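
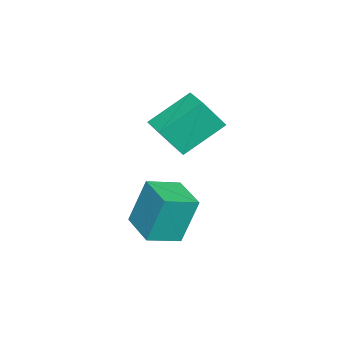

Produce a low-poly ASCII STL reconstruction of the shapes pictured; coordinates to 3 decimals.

solid 
facet normal -0.339 0.457 -0.823
outer loop
vertex -1.232 -0.329 -0.098
vertex -0.477 0.325 -0.046
vertex -0.266 -1.367 -1.072
endloop
endfacet
facet normal -0.755 -0.654 -0.052
outer loop
vertex 0.177 -1.965 0.006
vertex -1.232 -0.329 -0.098
vertex -0.266 -1.367 -1.072
endloop
endfacet
facet normal -0.339 0.457 -0.823
outer loop
vertex -0.266 -1.367 -1.072
vertex -0.477 0.325 -0.046
vertex 0.489 -0.713 -1.02
endloop
endfacet
facet normal 0.562 -0.604 -0.566
outer loop
vertex 0.489 -0.713 -1.02
vertex 0.177 -1.965 0.006
vertex -0.266 -1.367 -1.072
endloop
endfacet
facet normal -0.562 0.604 0.566
outer loop
vertex -1.232 -0.329 -0.098
vertex -0.034 -0.273 1.032
vertex -0.477 0.325 -0.046
endloop
endfacet
facet normal -0.755 -0.654 -0.052
outer loop
vertex -0.789 -0.927 0.98
vertex -1.232 -0.329 -0.098
vertex 0.177 -1.965 0.006
endloop
endfacet
facet normal -0.562 0.604 0.566
outer loop
vertex -0.789 -0.927 0.98
vertex -0.034 -0.273 1.032
vertex -1.232 -0.329 -0.098
endloop
endfacet
facet normal 0.755 0.654 0.052
outer loop
vertex -0.477 0.325 -0.046
vertex -0.034 -0.273 1.032
vertex 0.489 -0.713 -1.02
endloop
endfacet
facet normal 0.562 -0.604 -0.566
outer loop
vertex 0.932 -1.311 0.058
vertex 0.177 -1.965 0.006
vertex 0.489 -0.713 -1.02
endloop
endfacet
facet normal 0.755 0.654 0.052
outer loop
vertex 0.489 -0.713 -1.02
vertex -0.034 -0.273 1.032
vertex 0.932 -1.311 0.058
endloop
endfacet
facet normal 0.339 -0.457 0.823
outer loop
vertex 0.932 -1.311 0.058
vertex -0.789 -0.927 0.98
vertex 0.177 -1.965 0.006
endloop
endfacet
facet normal 0.339 -0.457 0.823
outer loop
vertex -0.034 -0.273 1.032
vertex -0.789 -0.927 0.98
vertex 0.932 -1.311 0.058
endloop
endfacet
facet normal -0.722 -0.686 0.086
outer loop
vertex 1.303 -1.61 -1.893
vertex 0.493 -0.804 -2.26
vertex 1.565 -2.09 -3.524
endloop
endfacet
facet normal 0.675 -0.672 0.306
outer loop
vertex 2.547 -1.156 -3.64
vertex 1.303 -1.61 -1.893
vertex 1.565 -2.09 -3.524
endloop
endfacet
facet normal -0.722 -0.686 0.086
outer loop
vertex 1.565 -2.09 -3.524
vertex 0.493 -0.804 -2.26
vertex 0.755 -1.284 -3.891
endloop
endfacet
facet normal 0.153 -0.278 -0.948
outer loop
vertex 0.755 -1.284 -3.891
vertex 2.547 -1.156 -3.64
vertex 1.565 -2.09 -3.524
endloop
endfacet
facet normal -0.153 0.278 0.948
outer loop
vertex 1.303 -1.61 -1.893
vertex 1.475 0.13 -2.376
vertex 0.493 -0.804 -2.26
endloop
endfacet
facet normal 0.675 -0.672 0.306
outer loop
vertex 2.285 -0.676 -2.009
vertex 1.303 -1.61 -1.893
vertex 2.547 -1.156 -3.64
endloop
endfacet
facet normal -0.153 0.278 0.948
outer loop
vertex 2.285 -0.676 -2.009
vertex 1.475 0.13 -2.376
vertex 1.303 -1.61 -1.893
endloop
endfacet
facet normal -0.675 0.672 -0.306
outer loop
vertex 0.493 -0.804 -2.26
vertex 1.475 0.13 -2.376
vertex 0.755 -1.284 -3.891
endloop
endfacet
facet normal 0.153 -0.278 -0.948
outer loop
vertex 1.737 -0.35 -4.007
vertex 2.547 -1.156 -3.64
vertex 0.755 -1.284 -3.891
endloop
endfacet
facet normal -0.675 0.672 -0.306
outer loop
vertex 0.755 -1.284 -3.891
vertex 1.475 0.13 -2.376
vertex 1.737 -0.35 -4.007
endloop
endfacet
facet normal 0.722 0.686 -0.086
outer loop
vertex 1.737 -0.35 -4.007
vertex 2.285 -0.676 -2.009
vertex 2.547 -1.156 -3.64
endloop
endfacet
facet normal 0.722 0.686 -0.086
outer loop
vertex 1.475 0.13 -2.376
vertex 2.285 -0.676 -2.009
vertex 1.737 -0.35 -4.007
endloop
endfacet

endsolid


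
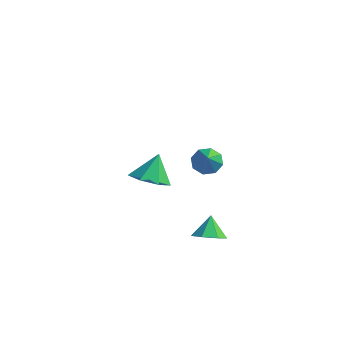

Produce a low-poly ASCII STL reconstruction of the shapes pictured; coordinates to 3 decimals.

solid 
facet normal 0.031 -0.522 -0.852
outer loop
vertex -2.961 0.061 -3.771
vertex -3.849 -0.241 -3.618
vertex -3.559 0.535 -4.083
endloop
endfacet
facet normal 0.568 0.810 0.142
outer loop
vertex -2.961 0.061 -3.771
vertex -3.559 0.535 -4.083
vertex -3.891 0.481 -2.442
endloop
endfacet
facet normal 0.031 -0.522 -0.852
outer loop
vertex -3.559 0.535 -4.083
vertex -3.849 -0.241 -3.618
vertex -4.375 0.425 -4.045
endloop
endfacet
facet normal -0.133 0.991 0.006
outer loop
vertex -3.559 0.535 -4.083
vertex -4.375 0.425 -4.045
vertex -3.891 0.481 -2.442
endloop
endfacet
facet normal 0.031 -0.522 -0.852
outer loop
vertex -4.375 0.425 -4.045
vertex -3.849 -0.241 -3.618
vertex -4.795 -0.187 -3.685
endloop
endfacet
facet normal -0.747 0.633 0.204
outer loop
vertex -4.375 0.425 -4.045
vertex -4.795 -0.187 -3.685
vertex -3.891 0.481 -2.442
endloop
endfacet
facet normal 0.031 -0.522 -0.852
outer loop
vertex -4.795 -0.187 -3.685
vertex -3.849 -0.241 -3.618
vertex -4.502 -0.839 -3.275
endloop
endfacet
facet normal -0.810 0.005 0.586
outer loop
vertex -4.795 -0.187 -3.685
vertex -4.502 -0.839 -3.275
vertex -3.891 0.481 -2.442
endloop
endfacet
facet normal 0.032 -0.523 -0.852
outer loop
vertex -4.502 -0.839 -3.275
vertex -3.849 -0.241 -3.618
vertex -3.717 -1.04 -3.122
endloop
endfacet
facet normal -0.276 -0.418 0.865
outer loop
vertex -4.502 -0.839 -3.275
vertex -3.717 -1.04 -3.122
vertex -3.891 0.481 -2.442
endloop
endfacet
facet normal 0.031 -0.523 -0.851
outer loop
vertex -3.717 -1.04 -3.122
vertex -3.849 -0.241 -3.618
vertex -3.032 -0.64 -3.343
endloop
endfacet
facet normal 0.455 -0.320 0.831
outer loop
vertex -3.717 -1.04 -3.122
vertex -3.032 -0.64 -3.343
vertex -3.891 0.481 -2.442
endloop
endfacet
facet normal 0.031 -0.523 -0.852
outer loop
vertex -3.032 -0.64 -3.343
vertex -3.849 -0.241 -3.618
vertex -2.961 0.061 -3.771
endloop
endfacet
facet normal 0.830 0.227 0.509
outer loop
vertex -3.032 -0.64 -3.343
vertex -2.961 0.061 -3.771
vertex -3.891 0.481 -2.442
endloop
endfacet
facet normal -0.447 0.583 -0.678
outer loop
vertex 1.532 -2.565 1.079
vertex 0.983 -2.85 1.196
vertex 1.283 -2.348 1.43
endloop
endfacet
facet normal 0.847 0.394 0.357
outer loop
vertex 1.532 -2.565 1.079
vertex 1.283 -2.348 1.43
vertex 1.597 -3.65 2.124
endloop
endfacet
facet normal -0.448 0.584 -0.677
outer loop
vertex 1.283 -2.348 1.43
vertex 0.983 -2.85 1.196
vertex 0.858 -2.426 1.644
endloop
endfacet
facet normal 0.313 0.504 0.805
outer loop
vertex 1.283 -2.348 1.43
vertex 0.858 -2.426 1.644
vertex 1.597 -3.65 2.124
endloop
endfacet
facet normal -0.448 0.584 -0.677
outer loop
vertex 0.858 -2.426 1.644
vertex 0.983 -2.85 1.196
vertex 0.506 -2.752 1.596
endloop
endfacet
facet normal -0.300 0.186 0.936
outer loop
vertex 0.858 -2.426 1.644
vertex 0.506 -2.752 1.596
vertex 1.597 -3.65 2.124
endloop
endfacet
facet normal -0.448 0.583 -0.677
outer loop
vertex 0.506 -2.752 1.596
vertex 0.983 -2.85 1.196
vertex 0.434 -3.136 1.313
endloop
endfacet
facet normal -0.636 -0.377 0.673
outer loop
vertex 0.506 -2.752 1.596
vertex 0.434 -3.136 1.313
vertex 1.597 -3.65 2.124
endloop
endfacet
facet normal -0.448 0.583 -0.678
outer loop
vertex 0.434 -3.136 1.313
vertex 0.983 -2.85 1.196
vertex 0.683 -3.353 0.962
endloop
endfacet
facet normal -0.497 -0.850 0.173
outer loop
vertex 0.434 -3.136 1.313
vertex 0.683 -3.353 0.962
vertex 1.597 -3.65 2.124
endloop
endfacet
facet normal -0.448 0.583 -0.678
outer loop
vertex 0.683 -3.353 0.962
vertex 0.983 -2.85 1.196
vertex 1.108 -3.275 0.748
endloop
endfacet
facet normal 0.038 -0.961 -0.275
outer loop
vertex 0.683 -3.353 0.962
vertex 1.108 -3.275 0.748
vertex 1.597 -3.65 2.124
endloop
endfacet
facet normal -0.449 0.582 -0.678
outer loop
vertex 1.108 -3.275 0.748
vertex 0.983 -2.85 1.196
vertex 1.46 -2.948 0.796
endloop
endfacet
facet normal 0.651 -0.641 -0.406
outer loop
vertex 1.108 -3.275 0.748
vertex 1.46 -2.948 0.796
vertex 1.597 -3.65 2.124
endloop
endfacet
facet normal -0.448 0.584 -0.677
outer loop
vertex 1.46 -2.948 0.796
vertex 0.983 -2.85 1.196
vertex 1.532 -2.565 1.079
endloop
endfacet
facet normal 0.986 -0.079 -0.144
outer loop
vertex 1.46 -2.948 0.796
vertex 1.532 -2.565 1.079
vertex 1.597 -3.65 2.124
endloop
endfacet
facet normal 0.281 -0.526 -0.803
outer loop
vertex 1.815 -3.233 -2.712
vertex 1.223 -3.018 -3.06
vertex 1.871 -2.704 -3.039
endloop
endfacet
facet normal 0.656 0.345 0.671
outer loop
vertex 1.815 -3.233 -2.712
vertex 1.871 -2.704 -3.039
vertex 0.937 -2.482 -2.24
endloop
endfacet
facet normal 0.281 -0.525 -0.803
outer loop
vertex 1.871 -2.704 -3.039
vertex 1.223 -3.018 -3.06
vertex 1.438 -2.411 -3.382
endloop
endfacet
facet normal 0.410 0.881 0.235
outer loop
vertex 1.871 -2.704 -3.039
vertex 1.438 -2.411 -3.382
vertex 0.937 -2.482 -2.24
endloop
endfacet
facet normal 0.280 -0.525 -0.803
outer loop
vertex 1.438 -2.411 -3.382
vertex 1.223 -3.018 -3.06
vertex 0.844 -2.575 -3.482
endloop
endfacet
facet normal -0.257 0.965 -0.053
outer loop
vertex 1.438 -2.411 -3.382
vertex 0.844 -2.575 -3.482
vertex 0.937 -2.482 -2.24
endloop
endfacet
facet normal 0.279 -0.526 -0.803
outer loop
vertex 0.844 -2.575 -3.482
vertex 1.223 -3.018 -3.06
vertex 0.535 -3.072 -3.264
endloop
endfacet
facet normal -0.844 0.535 0.023
outer loop
vertex 0.844 -2.575 -3.482
vertex 0.535 -3.072 -3.264
vertex 0.937 -2.482 -2.24
endloop
endfacet
facet normal 0.280 -0.525 -0.804
outer loop
vertex 0.535 -3.072 -3.264
vertex 1.223 -3.018 -3.06
vertex 0.744 -3.529 -2.893
endloop
endfacet
facet normal -0.910 -0.086 0.407
outer loop
vertex 0.535 -3.072 -3.264
vertex 0.744 -3.529 -2.893
vertex 0.937 -2.482 -2.24
endloop
endfacet
facet normal 0.280 -0.525 -0.803
outer loop
vertex 0.744 -3.529 -2.893
vertex 1.223 -3.018 -3.06
vertex 1.314 -3.601 -2.647
endloop
endfacet
facet normal -0.403 -0.430 0.808
outer loop
vertex 0.744 -3.529 -2.893
vertex 1.314 -3.601 -2.647
vertex 0.937 -2.482 -2.24
endloop
endfacet
facet normal 0.281 -0.525 -0.803
outer loop
vertex 1.314 -3.601 -2.647
vertex 1.223 -3.018 -3.06
vertex 1.815 -3.233 -2.712
endloop
endfacet
facet normal 0.295 -0.237 0.926
outer loop
vertex 1.314 -3.601 -2.647
vertex 1.815 -3.233 -2.712
vertex 0.937 -2.482 -2.24
endloop
endfacet

endsolid


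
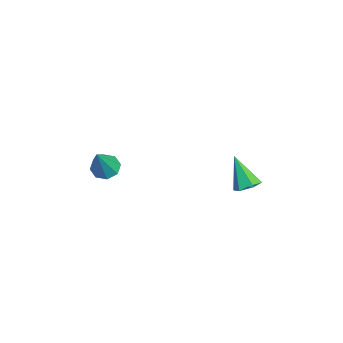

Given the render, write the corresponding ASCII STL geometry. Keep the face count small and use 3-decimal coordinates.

solid 
facet normal -0.428 0.271 -0.862
outer loop
vertex 2.988 -2.782 1.162
vertex 2.639 -2.252 1.502
vertex 3.274 -2.311 1.168
endloop
endfacet
facet normal 0.836 -0.505 -0.217
outer loop
vertex 2.988 -2.782 1.162
vertex 3.274 -2.311 1.168
vertex 3.521 -2.808 3.278
endloop
endfacet
facet normal -0.429 0.269 -0.863
outer loop
vertex 3.274 -2.311 1.168
vertex 2.639 -2.252 1.502
vertex 3.187 -1.805 1.369
endloop
endfacet
facet normal 0.978 0.195 -0.068
outer loop
vertex 3.274 -2.311 1.168
vertex 3.187 -1.805 1.369
vertex 3.521 -2.808 3.278
endloop
endfacet
facet normal -0.429 0.269 -0.862
outer loop
vertex 3.187 -1.805 1.369
vertex 2.639 -2.252 1.502
vertex 2.779 -1.561 1.648
endloop
endfacet
facet normal 0.625 0.731 0.275
outer loop
vertex 3.187 -1.805 1.369
vertex 2.779 -1.561 1.648
vertex 3.521 -2.808 3.278
endloop
endfacet
facet normal -0.428 0.269 -0.863
outer loop
vertex 2.779 -1.561 1.648
vertex 2.639 -2.252 1.502
vertex 2.289 -1.722 1.841
endloop
endfacet
facet normal -0.018 0.790 0.613
outer loop
vertex 2.779 -1.561 1.648
vertex 2.289 -1.722 1.841
vertex 3.521 -2.808 3.278
endloop
endfacet
facet normal -0.428 0.269 -0.863
outer loop
vertex 2.289 -1.722 1.841
vertex 2.639 -2.252 1.502
vertex 2.003 -2.193 1.836
endloop
endfacet
facet normal -0.572 0.339 0.747
outer loop
vertex 2.289 -1.722 1.841
vertex 2.003 -2.193 1.836
vertex 3.521 -2.808 3.278
endloop
endfacet
facet normal -0.428 0.269 -0.863
outer loop
vertex 2.003 -2.193 1.836
vertex 2.639 -2.252 1.502
vertex 2.09 -2.699 1.635
endloop
endfacet
facet normal -0.715 -0.361 0.599
outer loop
vertex 2.003 -2.193 1.836
vertex 2.09 -2.699 1.635
vertex 3.521 -2.808 3.278
endloop
endfacet
facet normal -0.428 0.270 -0.862
outer loop
vertex 2.09 -2.699 1.635
vertex 2.639 -2.252 1.502
vertex 2.498 -2.943 1.356
endloop
endfacet
facet normal -0.362 -0.897 0.255
outer loop
vertex 2.09 -2.699 1.635
vertex 2.498 -2.943 1.356
vertex 3.521 -2.808 3.278
endloop
endfacet
facet normal -0.430 0.270 -0.862
outer loop
vertex 2.498 -2.943 1.356
vertex 2.639 -2.252 1.502
vertex 2.988 -2.782 1.162
endloop
endfacet
facet normal 0.281 -0.956 -0.083
outer loop
vertex 2.498 -2.943 1.356
vertex 2.988 -2.782 1.162
vertex 3.521 -2.808 3.278
endloop
endfacet
facet normal 0.556 0.216 -0.803
outer loop
vertex 4.773 4.161 0.492
vertex 4.22 4.045 0.078
vertex 4.339 4.686 0.333
endloop
endfacet
facet normal 0.347 0.522 0.779
outer loop
vertex 4.773 4.161 0.492
vertex 4.339 4.686 0.333
vertex 3.22 3.655 1.522
endloop
endfacet
facet normal 0.556 0.216 -0.803
outer loop
vertex 4.339 4.686 0.333
vertex 4.22 4.045 0.078
vertex 3.786 4.571 -0.081
endloop
endfacet
facet normal -0.424 0.843 0.332
outer loop
vertex 4.339 4.686 0.333
vertex 3.786 4.571 -0.081
vertex 3.22 3.655 1.522
endloop
endfacet
facet normal 0.556 0.217 -0.802
outer loop
vertex 3.786 4.571 -0.081
vertex 4.22 4.045 0.078
vertex 3.668 3.93 -0.336
endloop
endfacet
facet normal -0.949 0.251 -0.192
outer loop
vertex 3.786 4.571 -0.081
vertex 3.668 3.93 -0.336
vertex 3.22 3.655 1.522
endloop
endfacet
facet normal 0.556 0.217 -0.802
outer loop
vertex 3.668 3.93 -0.336
vertex 4.22 4.045 0.078
vertex 4.102 3.404 -0.177
endloop
endfacet
facet normal -0.702 -0.660 -0.267
outer loop
vertex 3.668 3.93 -0.336
vertex 4.102 3.404 -0.177
vertex 3.22 3.655 1.522
endloop
endfacet
facet normal 0.555 0.217 -0.803
outer loop
vertex 4.102 3.404 -0.177
vertex 4.22 4.045 0.078
vertex 4.655 3.52 0.237
endloop
endfacet
facet normal 0.070 -0.981 0.181
outer loop
vertex 4.102 3.404 -0.177
vertex 4.655 3.52 0.237
vertex 3.22 3.655 1.522
endloop
endfacet
facet normal 0.555 0.217 -0.803
outer loop
vertex 4.655 3.52 0.237
vertex 4.22 4.045 0.078
vertex 4.773 4.161 0.492
endloop
endfacet
facet normal 0.594 -0.389 0.704
outer loop
vertex 4.655 3.52 0.237
vertex 4.773 4.161 0.492
vertex 3.22 3.655 1.522
endloop
endfacet

endsolid


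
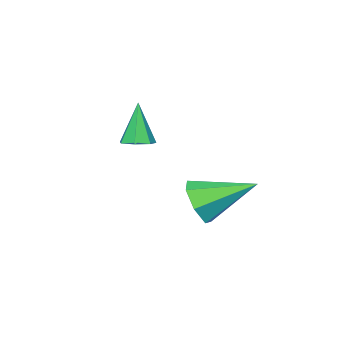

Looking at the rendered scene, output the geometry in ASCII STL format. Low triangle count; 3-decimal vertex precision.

solid 
facet normal 0.536 -0.725 -0.432
outer loop
vertex 4.953 1.481 -3.607
vertex 4.546 0.84 -3.037
vertex 4.26 1.138 -3.892
endloop
endfacet
facet normal -0.139 0.784 -0.605
outer loop
vertex 4.953 1.481 -3.607
vertex 4.26 1.138 -3.892
vertex 3.434 2.34 -2.143
endloop
endfacet
facet normal 0.537 -0.724 -0.432
outer loop
vertex 4.26 1.138 -3.892
vertex 4.546 0.84 -3.037
vertex 3.783 0.57 -3.533
endloop
endfacet
facet normal -0.772 0.291 -0.565
outer loop
vertex 4.26 1.138 -3.892
vertex 3.783 0.57 -3.533
vertex 3.434 2.34 -2.143
endloop
endfacet
facet normal 0.537 -0.725 -0.432
outer loop
vertex 3.783 0.57 -3.533
vertex 4.546 0.84 -3.037
vertex 3.88 0.205 -2.8
endloop
endfacet
facet normal -0.977 -0.211 0.024
outer loop
vertex 3.783 0.57 -3.533
vertex 3.88 0.205 -2.8
vertex 3.434 2.34 -2.143
endloop
endfacet
facet normal 0.538 -0.725 -0.431
outer loop
vertex 3.88 0.205 -2.8
vertex 4.546 0.84 -3.037
vertex 4.478 0.319 -2.245
endloop
endfacet
facet normal -0.602 -0.347 0.719
outer loop
vertex 3.88 0.205 -2.8
vertex 4.478 0.319 -2.245
vertex 3.434 2.34 -2.143
endloop
endfacet
facet normal 0.537 -0.725 -0.431
outer loop
vertex 4.478 0.319 -2.245
vertex 4.546 0.84 -3.037
vertex 5.128 0.825 -2.286
endloop
endfacet
facet normal 0.073 -0.013 0.997
outer loop
vertex 4.478 0.319 -2.245
vertex 5.128 0.825 -2.286
vertex 3.434 2.34 -2.143
endloop
endfacet
facet normal 0.538 -0.725 -0.431
outer loop
vertex 5.128 0.825 -2.286
vertex 4.546 0.84 -3.037
vertex 5.339 1.342 -2.892
endloop
endfacet
facet normal 0.538 0.540 0.648
outer loop
vertex 5.128 0.825 -2.286
vertex 5.339 1.342 -2.892
vertex 3.434 2.34 -2.143
endloop
endfacet
facet normal 0.538 -0.725 -0.431
outer loop
vertex 5.339 1.342 -2.892
vertex 4.546 0.84 -3.037
vertex 4.953 1.481 -3.607
endloop
endfacet
facet normal 0.443 0.894 -0.065
outer loop
vertex 5.339 1.342 -2.892
vertex 4.953 1.481 -3.607
vertex 3.434 2.34 -2.143
endloop
endfacet
facet normal 0.216 0.171 -0.961
outer loop
vertex 4.343 -2.646 -1.438
vertex 3.765 -2.444 -1.532
vertex 4.265 -2.119 -1.362
endloop
endfacet
facet normal 0.851 0.050 0.523
outer loop
vertex 4.343 -2.646 -1.438
vertex 4.265 -2.119 -1.362
vertex 3.395 -2.736 0.112
endloop
endfacet
facet normal 0.216 0.171 -0.961
outer loop
vertex 4.265 -2.119 -1.362
vertex 3.765 -2.444 -1.532
vertex 3.809 -1.837 -1.414
endloop
endfacet
facet normal 0.396 0.740 0.543
outer loop
vertex 4.265 -2.119 -1.362
vertex 3.809 -1.837 -1.414
vertex 3.395 -2.736 0.112
endloop
endfacet
facet normal 0.217 0.171 -0.961
outer loop
vertex 3.809 -1.837 -1.414
vertex 3.765 -2.444 -1.532
vertex 3.321 -2.011 -1.555
endloop
endfacet
facet normal -0.406 0.831 0.380
outer loop
vertex 3.809 -1.837 -1.414
vertex 3.321 -2.011 -1.555
vertex 3.395 -2.736 0.112
endloop
endfacet
facet normal 0.215 0.170 -0.962
outer loop
vertex 3.321 -2.011 -1.555
vertex 3.765 -2.444 -1.532
vertex 3.166 -2.512 -1.678
endloop
endfacet
facet normal -0.954 0.257 0.154
outer loop
vertex 3.321 -2.011 -1.555
vertex 3.166 -2.512 -1.678
vertex 3.395 -2.736 0.112
endloop
endfacet
facet normal 0.215 0.172 -0.961
outer loop
vertex 3.166 -2.512 -1.678
vertex 3.765 -2.444 -1.532
vertex 3.462 -2.961 -1.692
endloop
endfacet
facet normal -0.834 -0.551 0.038
outer loop
vertex 3.166 -2.512 -1.678
vertex 3.462 -2.961 -1.692
vertex 3.395 -2.736 0.112
endloop
endfacet
facet normal 0.216 0.171 -0.961
outer loop
vertex 3.462 -2.961 -1.692
vertex 3.765 -2.444 -1.532
vertex 3.986 -3.02 -1.585
endloop
endfacet
facet normal -0.135 -0.984 0.118
outer loop
vertex 3.462 -2.961 -1.692
vertex 3.986 -3.02 -1.585
vertex 3.395 -2.736 0.112
endloop
endfacet
facet normal 0.216 0.171 -0.961
outer loop
vertex 3.986 -3.02 -1.585
vertex 3.765 -2.444 -1.532
vertex 4.343 -2.646 -1.438
endloop
endfacet
facet normal 0.613 -0.716 0.333
outer loop
vertex 3.986 -3.02 -1.585
vertex 4.343 -2.646 -1.438
vertex 3.395 -2.736 0.112
endloop
endfacet

endsolid


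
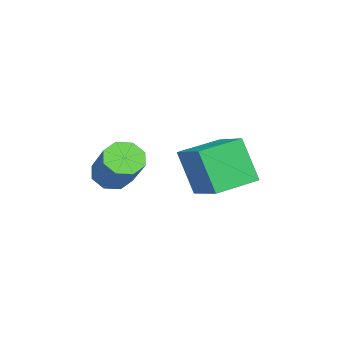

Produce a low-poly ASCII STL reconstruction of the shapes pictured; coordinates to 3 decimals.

solid 
facet normal -0.595 -0.418 -0.686
outer loop
vertex 1.805 -2.157 -4.017
vertex 1.127 -2.038 -3.501
vertex 1.511 -1.576 -4.116
endloop
endfacet
facet normal 0.668 0.216 -0.712
outer loop
vertex 1.805 -2.157 -4.017
vertex 1.511 -1.576 -4.116
vertex 3.11 -1.241 -2.516
endloop
endfacet
facet normal 0.668 0.215 -0.712
outer loop
vertex 3.11 -1.241 -2.516
vertex 1.511 -1.576 -4.116
vertex 2.817 -0.66 -2.615
endloop
endfacet
facet normal 0.597 0.418 0.685
outer loop
vertex 3.11 -1.241 -2.516
vertex 2.817 -0.66 -2.615
vertex 2.433 -1.122 -1.999
endloop
endfacet
facet normal -0.596 -0.418 -0.686
outer loop
vertex 1.511 -1.576 -4.116
vertex 1.127 -2.038 -3.501
vertex 0.993 -1.266 -3.855
endloop
endfacet
facet normal 0.157 0.776 -0.610
outer loop
vertex 1.511 -1.576 -4.116
vertex 0.993 -1.266 -3.855
vertex 2.817 -0.66 -2.615
endloop
endfacet
facet normal 0.157 0.776 -0.610
outer loop
vertex 2.817 -0.66 -2.615
vertex 0.993 -1.266 -3.855
vertex 2.298 -0.35 -2.354
endloop
endfacet
facet normal 0.595 0.419 0.686
outer loop
vertex 2.817 -0.66 -2.615
vertex 2.298 -0.35 -2.354
vertex 2.433 -1.122 -1.999
endloop
endfacet
facet normal -0.596 -0.418 -0.686
outer loop
vertex 0.993 -1.266 -3.855
vertex 1.127 -2.038 -3.501
vertex 0.553 -1.408 -3.386
endloop
endfacet
facet normal -0.446 0.882 -0.151
outer loop
vertex 0.993 -1.266 -3.855
vertex 0.553 -1.408 -3.386
vertex 2.298 -0.35 -2.354
endloop
endfacet
facet normal -0.446 0.882 -0.150
outer loop
vertex 2.298 -0.35 -2.354
vertex 0.553 -1.408 -3.386
vertex 1.859 -0.492 -1.885
endloop
endfacet
facet normal 0.596 0.419 0.685
outer loop
vertex 2.298 -0.35 -2.354
vertex 1.859 -0.492 -1.885
vertex 2.433 -1.122 -1.999
endloop
endfacet
facet normal -0.597 -0.419 -0.685
outer loop
vertex 0.553 -1.408 -3.386
vertex 1.127 -2.038 -3.501
vertex 0.45 -1.919 -2.984
endloop
endfacet
facet normal -0.787 0.471 0.397
outer loop
vertex 0.553 -1.408 -3.386
vertex 0.45 -1.919 -2.984
vertex 1.859 -0.492 -1.885
endloop
endfacet
facet normal -0.787 0.472 0.396
outer loop
vertex 1.859 -0.492 -1.885
vertex 0.45 -1.919 -2.984
vertex 1.755 -1.003 -1.483
endloop
endfacet
facet normal 0.595 0.418 0.686
outer loop
vertex 1.859 -0.492 -1.885
vertex 1.755 -1.003 -1.483
vertex 2.433 -1.122 -1.999
endloop
endfacet
facet normal -0.597 -0.418 -0.685
outer loop
vertex 0.45 -1.919 -2.984
vertex 1.127 -2.038 -3.501
vertex 0.743 -2.5 -2.885
endloop
endfacet
facet normal -0.668 -0.216 0.712
outer loop
vertex 0.45 -1.919 -2.984
vertex 0.743 -2.5 -2.885
vertex 1.755 -1.003 -1.483
endloop
endfacet
facet normal -0.667 -0.216 0.713
outer loop
vertex 1.755 -1.003 -1.483
vertex 0.743 -2.5 -2.885
vertex 2.049 -1.584 -1.384
endloop
endfacet
facet normal 0.595 0.418 0.686
outer loop
vertex 1.755 -1.003 -1.483
vertex 2.049 -1.584 -1.384
vertex 2.433 -1.122 -1.999
endloop
endfacet
facet normal -0.595 -0.419 -0.686
outer loop
vertex 0.743 -2.5 -2.885
vertex 1.127 -2.038 -3.501
vertex 1.262 -2.81 -3.146
endloop
endfacet
facet normal -0.157 -0.776 0.610
outer loop
vertex 0.743 -2.5 -2.885
vertex 1.262 -2.81 -3.146
vertex 2.049 -1.584 -1.384
endloop
endfacet
facet normal -0.157 -0.776 0.610
outer loop
vertex 2.049 -1.584 -1.384
vertex 1.262 -2.81 -3.146
vertex 2.567 -1.894 -1.645
endloop
endfacet
facet normal 0.596 0.418 0.686
outer loop
vertex 2.049 -1.584 -1.384
vertex 2.567 -1.894 -1.645
vertex 2.433 -1.122 -1.999
endloop
endfacet
facet normal -0.596 -0.419 -0.685
outer loop
vertex 1.262 -2.81 -3.146
vertex 1.127 -2.038 -3.501
vertex 1.701 -2.668 -3.615
endloop
endfacet
facet normal 0.446 -0.882 0.150
outer loop
vertex 1.262 -2.81 -3.146
vertex 1.701 -2.668 -3.615
vertex 2.567 -1.894 -1.645
endloop
endfacet
facet normal 0.446 -0.882 0.151
outer loop
vertex 2.567 -1.894 -1.645
vertex 1.701 -2.668 -3.615
vertex 3.007 -1.752 -2.114
endloop
endfacet
facet normal 0.596 0.418 0.686
outer loop
vertex 2.567 -1.894 -1.645
vertex 3.007 -1.752 -2.114
vertex 2.433 -1.122 -1.999
endloop
endfacet
facet normal -0.595 -0.418 -0.686
outer loop
vertex 1.701 -2.668 -3.615
vertex 1.127 -2.038 -3.501
vertex 1.805 -2.157 -4.017
endloop
endfacet
facet normal 0.787 -0.472 -0.397
outer loop
vertex 1.701 -2.668 -3.615
vertex 1.805 -2.157 -4.017
vertex 3.007 -1.752 -2.114
endloop
endfacet
facet normal 0.788 -0.471 -0.397
outer loop
vertex 3.007 -1.752 -2.114
vertex 1.805 -2.157 -4.017
vertex 3.11 -1.241 -2.516
endloop
endfacet
facet normal 0.597 0.419 0.685
outer loop
vertex 3.007 -1.752 -2.114
vertex 3.11 -1.241 -2.516
vertex 2.433 -1.122 -1.999
endloop
endfacet
facet normal -0.676 -0.625 -0.390
outer loop
vertex -1.917 -0.346 -3.475
vertex -3.337 1.021 -3.203
vertex -1.515 0.47 -5.478
endloop
endfacet
facet normal 0.714 -0.687 -0.137
outer loop
vertex -0.163 1.719 -4.697
vertex -1.917 -0.346 -3.475
vertex -1.515 0.47 -5.478
endloop
endfacet
facet normal -0.676 -0.625 -0.390
outer loop
vertex -1.515 0.47 -5.478
vertex -3.337 1.021 -3.203
vertex -2.935 1.837 -5.206
endloop
endfacet
facet normal 0.183 0.371 -0.910
outer loop
vertex -2.935 1.837 -5.206
vertex -0.163 1.719 -4.697
vertex -1.515 0.47 -5.478
endloop
endfacet
facet normal -0.183 -0.371 0.910
outer loop
vertex -1.917 -0.346 -3.475
vertex -1.985 2.27 -2.422
vertex -3.337 1.021 -3.203
endloop
endfacet
facet normal 0.714 -0.687 -0.137
outer loop
vertex -0.565 0.903 -2.694
vertex -1.917 -0.346 -3.475
vertex -0.163 1.719 -4.697
endloop
endfacet
facet normal -0.183 -0.371 0.910
outer loop
vertex -0.565 0.903 -2.694
vertex -1.985 2.27 -2.422
vertex -1.917 -0.346 -3.475
endloop
endfacet
facet normal -0.714 0.687 0.137
outer loop
vertex -3.337 1.021 -3.203
vertex -1.985 2.27 -2.422
vertex -2.935 1.837 -5.206
endloop
endfacet
facet normal 0.183 0.371 -0.910
outer loop
vertex -1.583 3.086 -4.425
vertex -0.163 1.719 -4.697
vertex -2.935 1.837 -5.206
endloop
endfacet
facet normal -0.714 0.687 0.137
outer loop
vertex -2.935 1.837 -5.206
vertex -1.985 2.27 -2.422
vertex -1.583 3.086 -4.425
endloop
endfacet
facet normal 0.676 0.625 0.390
outer loop
vertex -1.583 3.086 -4.425
vertex -0.565 0.903 -2.694
vertex -0.163 1.719 -4.697
endloop
endfacet
facet normal 0.676 0.625 0.390
outer loop
vertex -1.985 2.27 -2.422
vertex -0.565 0.903 -2.694
vertex -1.583 3.086 -4.425
endloop
endfacet

endsolid


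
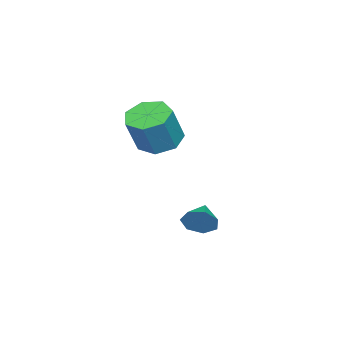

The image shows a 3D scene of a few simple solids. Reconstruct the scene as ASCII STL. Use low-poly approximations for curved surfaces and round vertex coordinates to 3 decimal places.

solid 
facet normal 0.913 0.196 -0.358
outer loop
vertex 1.637 1.069 -1.244
vertex 1.335 1.413 -1.826
vertex 1.53 1.699 -1.172
endloop
endfacet
facet normal -0.135 -0.135 0.982
outer loop
vertex 1.637 1.069 -1.244
vertex 1.53 1.699 -1.172
vertex 0.285 1.187 -1.414
endloop
endfacet
facet normal 0.913 0.196 -0.358
outer loop
vertex 1.53 1.699 -1.172
vertex 1.335 1.413 -1.826
vertex 1.276 2.112 -1.593
endloop
endfacet
facet normal -0.370 0.542 0.755
outer loop
vertex 1.53 1.699 -1.172
vertex 1.276 2.112 -1.593
vertex 0.285 1.187 -1.414
endloop
endfacet
facet normal 0.913 0.196 -0.357
outer loop
vertex 1.276 2.112 -1.593
vertex 1.335 1.413 -1.826
vertex 1.067 1.999 -2.189
endloop
endfacet
facet normal -0.670 0.736 0.095
outer loop
vertex 1.276 2.112 -1.593
vertex 1.067 1.999 -2.189
vertex 0.285 1.187 -1.414
endloop
endfacet
facet normal 0.913 0.195 -0.358
outer loop
vertex 1.067 1.999 -2.189
vertex 1.335 1.413 -1.826
vertex 1.059 1.444 -2.512
endloop
endfacet
facet normal -0.811 0.303 -0.501
outer loop
vertex 1.067 1.999 -2.189
vertex 1.059 1.444 -2.512
vertex 0.285 1.187 -1.414
endloop
endfacet
facet normal 0.913 0.196 -0.358
outer loop
vertex 1.059 1.444 -2.512
vertex 1.335 1.413 -1.826
vertex 1.259 0.866 -2.319
endloop
endfacet
facet normal -0.686 -0.433 -0.585
outer loop
vertex 1.059 1.444 -2.512
vertex 1.259 0.866 -2.319
vertex 0.285 1.187 -1.414
endloop
endfacet
facet normal 0.913 0.195 -0.358
outer loop
vertex 1.259 0.866 -2.319
vertex 1.335 1.413 -1.826
vertex 1.516 0.699 -1.754
endloop
endfacet
facet normal -0.389 -0.916 -0.094
outer loop
vertex 1.259 0.866 -2.319
vertex 1.516 0.699 -1.754
vertex 0.285 1.187 -1.414
endloop
endfacet
facet normal 0.913 0.195 -0.358
outer loop
vertex 1.516 0.699 -1.754
vertex 1.335 1.413 -1.826
vertex 1.637 1.069 -1.244
endloop
endfacet
facet normal -0.144 -0.784 0.603
outer loop
vertex 1.516 0.699 -1.754
vertex 1.637 1.069 -1.244
vertex 0.285 1.187 -1.414
endloop
endfacet
facet normal -0.476 0.064 -0.877
outer loop
vertex 0.948 -1.253 1.339
vertex 0.335 -0.634 1.717
vertex 1.161 -0.459 1.281
endloop
endfacet
facet normal 0.840 -0.260 -0.476
outer loop
vertex 0.948 -1.253 1.339
vertex 1.161 -0.459 1.281
vertex 1.777 -1.366 2.864
endloop
endfacet
facet normal 0.841 -0.259 -0.476
outer loop
vertex 1.777 -1.366 2.864
vertex 1.161 -0.459 1.281
vertex 1.99 -0.571 2.807
endloop
endfacet
facet normal 0.477 -0.065 0.877
outer loop
vertex 1.777 -1.366 2.864
vertex 1.99 -0.571 2.807
vertex 1.165 -0.746 3.243
endloop
endfacet
facet normal -0.476 0.064 -0.877
outer loop
vertex 1.161 -0.459 1.281
vertex 0.335 -0.634 1.717
vertex 0.752 0.204 1.552
endloop
endfacet
facet normal 0.726 0.591 -0.351
outer loop
vertex 1.161 -0.459 1.281
vertex 0.752 0.204 1.552
vertex 1.99 -0.571 2.807
endloop
endfacet
facet normal 0.726 0.591 -0.351
outer loop
vertex 1.99 -0.571 2.807
vertex 0.752 0.204 1.552
vertex 1.582 0.091 3.078
endloop
endfacet
facet normal 0.477 -0.065 0.877
outer loop
vertex 1.99 -0.571 2.807
vertex 1.582 0.091 3.078
vertex 1.165 -0.746 3.243
endloop
endfacet
facet normal -0.477 0.065 -0.877
outer loop
vertex 0.752 0.204 1.552
vertex 0.335 -0.634 1.717
vertex 0.03 0.236 1.947
endloop
endfacet
facet normal 0.065 0.997 0.038
outer loop
vertex 0.752 0.204 1.552
vertex 0.03 0.236 1.947
vertex 1.582 0.091 3.078
endloop
endfacet
facet normal 0.065 0.997 0.038
outer loop
vertex 1.582 0.091 3.078
vertex 0.03 0.236 1.947
vertex 0.859 0.123 3.473
endloop
endfacet
facet normal 0.476 -0.064 0.877
outer loop
vertex 1.582 0.091 3.078
vertex 0.859 0.123 3.473
vertex 1.165 -0.746 3.243
endloop
endfacet
facet normal -0.477 0.065 -0.877
outer loop
vertex 0.03 0.236 1.947
vertex 0.335 -0.634 1.717
vertex -0.463 -0.387 2.169
endloop
endfacet
facet normal -0.645 0.652 0.399
outer loop
vertex 0.03 0.236 1.947
vertex -0.463 -0.387 2.169
vertex 0.859 0.123 3.473
endloop
endfacet
facet normal -0.645 0.652 0.399
outer loop
vertex 0.859 0.123 3.473
vertex -0.463 -0.387 2.169
vertex 0.367 -0.499 3.695
endloop
endfacet
facet normal 0.477 -0.064 0.877
outer loop
vertex 0.859 0.123 3.473
vertex 0.367 -0.499 3.695
vertex 1.165 -0.746 3.243
endloop
endfacet
facet normal -0.477 0.064 -0.877
outer loop
vertex -0.463 -0.387 2.169
vertex 0.335 -0.634 1.717
vertex -0.354 -1.196 2.051
endloop
endfacet
facet normal -0.869 -0.184 0.459
outer loop
vertex -0.463 -0.387 2.169
vertex -0.354 -1.196 2.051
vertex 0.367 -0.499 3.695
endloop
endfacet
facet normal -0.869 -0.184 0.459
outer loop
vertex 0.367 -0.499 3.695
vertex -0.354 -1.196 2.051
vertex 0.475 -1.308 3.576
endloop
endfacet
facet normal 0.476 -0.065 0.877
outer loop
vertex 0.367 -0.499 3.695
vertex 0.475 -1.308 3.576
vertex 1.165 -0.746 3.243
endloop
endfacet
facet normal -0.477 0.064 -0.876
outer loop
vertex -0.354 -1.196 2.051
vertex 0.335 -0.634 1.717
vertex 0.274 -1.581 1.681
endloop
endfacet
facet normal -0.438 -0.882 0.174
outer loop
vertex -0.354 -1.196 2.051
vertex 0.274 -1.581 1.681
vertex 0.475 -1.308 3.576
endloop
endfacet
facet normal -0.439 -0.882 0.174
outer loop
vertex 0.475 -1.308 3.576
vertex 0.274 -1.581 1.681
vertex 1.103 -1.693 3.207
endloop
endfacet
facet normal 0.476 -0.064 0.877
outer loop
vertex 0.475 -1.308 3.576
vertex 1.103 -1.693 3.207
vertex 1.165 -0.746 3.243
endloop
endfacet
facet normal -0.476 0.064 -0.877
outer loop
vertex 0.274 -1.581 1.681
vertex 0.335 -0.634 1.717
vertex 0.948 -1.253 1.339
endloop
endfacet
facet normal 0.322 -0.915 -0.242
outer loop
vertex 0.274 -1.581 1.681
vertex 0.948 -1.253 1.339
vertex 1.103 -1.693 3.207
endloop
endfacet
facet normal 0.321 -0.916 -0.242
outer loop
vertex 1.103 -1.693 3.207
vertex 0.948 -1.253 1.339
vertex 1.777 -1.366 2.864
endloop
endfacet
facet normal 0.477 -0.065 0.876
outer loop
vertex 1.103 -1.693 3.207
vertex 1.777 -1.366 2.864
vertex 1.165 -0.746 3.243
endloop
endfacet

endsolid


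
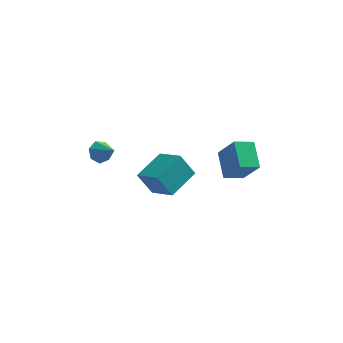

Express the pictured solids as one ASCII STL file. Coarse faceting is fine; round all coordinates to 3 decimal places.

solid 
facet normal -0.643 0.619 -0.451
outer loop
vertex -1.244 -3.866 1.731
vertex -0.33 -2.601 2.165
vertex -0.596 -3.968 0.666
endloop
endfacet
facet normal -0.564 -0.781 -0.268
outer loop
vertex 0.33 -4.859 1.315
vertex -1.244 -3.866 1.731
vertex -0.596 -3.968 0.666
endloop
endfacet
facet normal -0.644 0.619 -0.450
outer loop
vertex -0.596 -3.968 0.666
vertex -0.33 -2.601 2.165
vertex 0.317 -2.702 1.101
endloop
endfacet
facet normal 0.518 -0.081 -0.851
outer loop
vertex 0.317 -2.702 1.101
vertex 0.33 -4.859 1.315
vertex -0.596 -3.968 0.666
endloop
endfacet
facet normal -0.518 0.082 0.852
outer loop
vertex -1.244 -3.866 1.731
vertex 0.596 -3.492 2.814
vertex -0.33 -2.601 2.165
endloop
endfacet
facet normal -0.564 -0.781 -0.269
outer loop
vertex -0.317 -4.758 2.379
vertex -1.244 -3.866 1.731
vertex 0.33 -4.859 1.315
endloop
endfacet
facet normal -0.518 0.081 0.852
outer loop
vertex -0.317 -4.758 2.379
vertex 0.596 -3.492 2.814
vertex -1.244 -3.866 1.731
endloop
endfacet
facet normal 0.564 0.781 0.269
outer loop
vertex -0.33 -2.601 2.165
vertex 0.596 -3.492 2.814
vertex 0.317 -2.702 1.101
endloop
endfacet
facet normal 0.517 -0.081 -0.852
outer loop
vertex 1.244 -3.594 1.749
vertex 0.33 -4.859 1.315
vertex 0.317 -2.702 1.101
endloop
endfacet
facet normal 0.564 0.781 0.268
outer loop
vertex 0.317 -2.702 1.101
vertex 0.596 -3.492 2.814
vertex 1.244 -3.594 1.749
endloop
endfacet
facet normal 0.643 -0.619 0.450
outer loop
vertex 1.244 -3.594 1.749
vertex -0.317 -4.758 2.379
vertex 0.33 -4.859 1.315
endloop
endfacet
facet normal 0.643 -0.619 0.451
outer loop
vertex 0.596 -3.492 2.814
vertex -0.317 -4.758 2.379
vertex 1.244 -3.594 1.749
endloop
endfacet
facet normal -0.449 0.366 -0.815
outer loop
vertex 2.388 0.271 -1.91
vertex 2.086 1.533 -1.177
vertex 3.293 0.672 -2.228
endloop
endfacet
facet normal 0.202 -0.847 -0.492
outer loop
vertex 4.034 0.067 -0.883
vertex 2.388 0.271 -1.91
vertex 3.293 0.672 -2.228
endloop
endfacet
facet normal -0.448 0.367 -0.815
outer loop
vertex 3.293 0.672 -2.228
vertex 2.086 1.533 -1.177
vertex 2.992 1.934 -1.495
endloop
endfacet
facet normal 0.870 0.385 -0.306
outer loop
vertex 2.992 1.934 -1.495
vertex 4.034 0.067 -0.883
vertex 3.293 0.672 -2.228
endloop
endfacet
facet normal -0.870 -0.386 0.306
outer loop
vertex 2.388 0.271 -1.91
vertex 2.827 0.928 0.168
vertex 2.086 1.533 -1.177
endloop
endfacet
facet normal 0.202 -0.847 -0.492
outer loop
vertex 3.128 -0.334 -0.565
vertex 2.388 0.271 -1.91
vertex 4.034 0.067 -0.883
endloop
endfacet
facet normal -0.871 -0.385 0.306
outer loop
vertex 3.128 -0.334 -0.565
vertex 2.827 0.928 0.168
vertex 2.388 0.271 -1.91
endloop
endfacet
facet normal -0.202 0.847 0.492
outer loop
vertex 2.086 1.533 -1.177
vertex 2.827 0.928 0.168
vertex 2.992 1.934 -1.495
endloop
endfacet
facet normal 0.871 0.386 -0.305
outer loop
vertex 3.732 1.329 -0.15
vertex 4.034 0.067 -0.883
vertex 2.992 1.934 -1.495
endloop
endfacet
facet normal -0.202 0.847 0.492
outer loop
vertex 2.992 1.934 -1.495
vertex 2.827 0.928 0.168
vertex 3.732 1.329 -0.15
endloop
endfacet
facet normal 0.448 -0.366 0.815
outer loop
vertex 3.732 1.329 -0.15
vertex 3.128 -0.334 -0.565
vertex 4.034 0.067 -0.883
endloop
endfacet
facet normal 0.449 -0.366 0.815
outer loop
vertex 2.827 0.928 0.168
vertex 3.128 -0.334 -0.565
vertex 3.732 1.329 -0.15
endloop
endfacet
facet normal -0.610 0.538 -0.582
outer loop
vertex -2.567 -2.607 1.657
vertex -2.952 -2.549 2.114
vertex -2.494 -2.192 1.964
endloop
endfacet
facet normal 0.967 0.017 -0.253
outer loop
vertex -2.567 -2.607 1.657
vertex -2.494 -2.192 1.964
vertex -2.268 -3.151 2.766
endloop
endfacet
facet normal -0.610 0.538 -0.582
outer loop
vertex -2.494 -2.192 1.964
vertex -2.952 -2.549 2.114
vertex -2.765 -2.046 2.383
endloop
endfacet
facet normal 0.803 0.483 0.351
outer loop
vertex -2.494 -2.192 1.964
vertex -2.765 -2.046 2.383
vertex -2.268 -3.151 2.766
endloop
endfacet
facet normal -0.611 0.538 -0.581
outer loop
vertex -2.765 -2.046 2.383
vertex -2.952 -2.549 2.114
vertex -3.177 -2.279 2.601
endloop
endfacet
facet normal 0.234 0.411 0.881
outer loop
vertex -2.765 -2.046 2.383
vertex -3.177 -2.279 2.601
vertex -2.268 -3.151 2.766
endloop
endfacet
facet normal -0.611 0.538 -0.581
outer loop
vertex -3.177 -2.279 2.601
vertex -2.952 -2.549 2.114
vertex -3.419 -2.715 2.452
endloop
endfacet
facet normal -0.312 -0.148 0.939
outer loop
vertex -3.177 -2.279 2.601
vertex -3.419 -2.715 2.452
vertex -2.268 -3.151 2.766
endloop
endfacet
facet normal -0.611 0.538 -0.580
outer loop
vertex -3.419 -2.715 2.452
vertex -2.952 -2.549 2.114
vertex -3.31 -3.026 2.049
endloop
endfacet
facet normal -0.422 -0.769 0.479
outer loop
vertex -3.419 -2.715 2.452
vertex -3.31 -3.026 2.049
vertex -2.268 -3.151 2.766
endloop
endfacet
facet normal -0.611 0.538 -0.581
outer loop
vertex -3.31 -3.026 2.049
vertex -2.952 -2.549 2.114
vertex -2.931 -2.978 1.695
endloop
endfacet
facet normal -0.015 -0.989 -0.150
outer loop
vertex -3.31 -3.026 2.049
vertex -2.931 -2.978 1.695
vertex -2.268 -3.151 2.766
endloop
endfacet
facet normal -0.610 0.538 -0.582
outer loop
vertex -2.931 -2.978 1.695
vertex -2.952 -2.549 2.114
vertex -2.567 -2.607 1.657
endloop
endfacet
facet normal 0.603 -0.640 -0.476
outer loop
vertex -2.931 -2.978 1.695
vertex -2.567 -2.607 1.657
vertex -2.268 -3.151 2.766
endloop
endfacet

endsolid


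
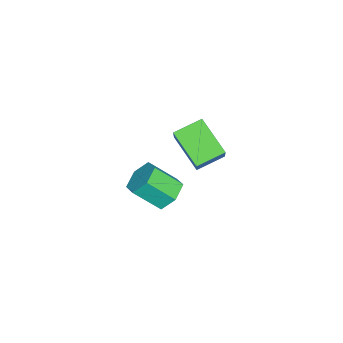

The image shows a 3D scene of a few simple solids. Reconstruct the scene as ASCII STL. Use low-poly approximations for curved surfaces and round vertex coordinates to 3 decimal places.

solid 
facet normal -0.653 -0.174 -0.737
outer loop
vertex -4.44 -1.815 3.647
vertex -3.602 -0.672 2.636
vertex -3.709 -2.732 3.216
endloop
endfacet
facet normal -0.481 -0.657 0.581
outer loop
vertex -2.338 -2.368 4.764
vertex -4.44 -1.815 3.647
vertex -3.709 -2.732 3.216
endloop
endfacet
facet normal -0.653 -0.174 -0.737
outer loop
vertex -3.709 -2.732 3.216
vertex -3.602 -0.672 2.636
vertex -2.871 -1.59 2.205
endloop
endfacet
facet normal 0.585 -0.734 -0.345
outer loop
vertex -2.871 -1.59 2.205
vertex -2.338 -2.368 4.764
vertex -3.709 -2.732 3.216
endloop
endfacet
facet normal -0.585 0.734 0.345
outer loop
vertex -4.44 -1.815 3.647
vertex -2.231 -0.308 4.184
vertex -3.602 -0.672 2.636
endloop
endfacet
facet normal -0.481 -0.656 0.581
outer loop
vertex -3.069 -1.45 5.195
vertex -4.44 -1.815 3.647
vertex -2.338 -2.368 4.764
endloop
endfacet
facet normal -0.585 0.734 0.345
outer loop
vertex -3.069 -1.45 5.195
vertex -2.231 -0.308 4.184
vertex -4.44 -1.815 3.647
endloop
endfacet
facet normal 0.482 0.656 -0.581
outer loop
vertex -3.602 -0.672 2.636
vertex -2.231 -0.308 4.184
vertex -2.871 -1.59 2.205
endloop
endfacet
facet normal 0.585 -0.734 -0.345
outer loop
vertex -1.5 -1.225 3.753
vertex -2.338 -2.368 4.764
vertex -2.871 -1.59 2.205
endloop
endfacet
facet normal 0.481 0.657 -0.581
outer loop
vertex -2.871 -1.59 2.205
vertex -2.231 -0.308 4.184
vertex -1.5 -1.225 3.753
endloop
endfacet
facet normal 0.653 0.174 0.737
outer loop
vertex -1.5 -1.225 3.753
vertex -3.069 -1.45 5.195
vertex -2.338 -2.368 4.764
endloop
endfacet
facet normal 0.653 0.174 0.737
outer loop
vertex -2.231 -0.308 4.184
vertex -3.069 -1.45 5.195
vertex -1.5 -1.225 3.753
endloop
endfacet
facet normal -0.167 0.720 -0.673
outer loop
vertex -3.288 -2.551 -0.324
vertex -3.916 -3.002 -0.651
vertex -4.07 -2.458 -0.031
endloop
endfacet
facet normal 0.326 0.685 0.652
outer loop
vertex -3.288 -2.551 -0.324
vertex -4.07 -2.458 -0.031
vertex -3.035 -3.646 0.699
endloop
endfacet
facet normal 0.326 0.685 0.652
outer loop
vertex -3.035 -3.646 0.699
vertex -4.07 -2.458 -0.031
vertex -3.817 -3.553 0.992
endloop
endfacet
facet normal 0.167 -0.720 0.673
outer loop
vertex -3.035 -3.646 0.699
vertex -3.817 -3.553 0.992
vertex -3.664 -4.098 0.371
endloop
endfacet
facet normal -0.167 0.720 -0.673
outer loop
vertex -4.07 -2.458 -0.031
vertex -3.916 -3.002 -0.651
vertex -4.698 -2.909 -0.358
endloop
endfacet
facet normal -0.642 0.439 0.628
outer loop
vertex -4.07 -2.458 -0.031
vertex -4.698 -2.909 -0.358
vertex -3.817 -3.553 0.992
endloop
endfacet
facet normal -0.643 0.438 0.628
outer loop
vertex -3.817 -3.553 0.992
vertex -4.698 -2.909 -0.358
vertex -4.445 -4.005 0.665
endloop
endfacet
facet normal 0.168 -0.720 0.673
outer loop
vertex -3.817 -3.553 0.992
vertex -4.445 -4.005 0.665
vertex -3.664 -4.098 0.371
endloop
endfacet
facet normal -0.167 0.720 -0.673
outer loop
vertex -4.698 -2.909 -0.358
vertex -3.916 -3.002 -0.651
vertex -4.545 -3.454 -0.979
endloop
endfacet
facet normal -0.969 -0.245 -0.023
outer loop
vertex -4.698 -2.909 -0.358
vertex -4.545 -3.454 -0.979
vertex -4.445 -4.005 0.665
endloop
endfacet
facet normal -0.969 -0.246 -0.023
outer loop
vertex -4.445 -4.005 0.665
vertex -4.545 -3.454 -0.979
vertex -4.292 -4.549 0.044
endloop
endfacet
facet normal 0.167 -0.721 0.673
outer loop
vertex -4.445 -4.005 0.665
vertex -4.292 -4.549 0.044
vertex -3.664 -4.098 0.371
endloop
endfacet
facet normal -0.167 0.720 -0.673
outer loop
vertex -4.545 -3.454 -0.979
vertex -3.916 -3.002 -0.651
vertex -3.763 -3.547 -1.272
endloop
endfacet
facet normal -0.326 -0.685 -0.652
outer loop
vertex -4.545 -3.454 -0.979
vertex -3.763 -3.547 -1.272
vertex -4.292 -4.549 0.044
endloop
endfacet
facet normal -0.326 -0.685 -0.652
outer loop
vertex -4.292 -4.549 0.044
vertex -3.763 -3.547 -1.272
vertex -3.51 -4.642 -0.249
endloop
endfacet
facet normal 0.167 -0.720 0.673
outer loop
vertex -4.292 -4.549 0.044
vertex -3.51 -4.642 -0.249
vertex -3.664 -4.098 0.371
endloop
endfacet
facet normal -0.168 0.720 -0.673
outer loop
vertex -3.763 -3.547 -1.272
vertex -3.916 -3.002 -0.651
vertex -3.135 -3.095 -0.945
endloop
endfacet
facet normal 0.643 -0.438 -0.628
outer loop
vertex -3.763 -3.547 -1.272
vertex -3.135 -3.095 -0.945
vertex -3.51 -4.642 -0.249
endloop
endfacet
facet normal 0.642 -0.439 -0.629
outer loop
vertex -3.51 -4.642 -0.249
vertex -3.135 -3.095 -0.945
vertex -2.882 -4.191 0.078
endloop
endfacet
facet normal 0.167 -0.720 0.673
outer loop
vertex -3.51 -4.642 -0.249
vertex -2.882 -4.191 0.078
vertex -3.664 -4.098 0.371
endloop
endfacet
facet normal -0.167 0.721 -0.673
outer loop
vertex -3.135 -3.095 -0.945
vertex -3.916 -3.002 -0.651
vertex -3.288 -2.551 -0.324
endloop
endfacet
facet normal 0.969 0.246 0.024
outer loop
vertex -3.135 -3.095 -0.945
vertex -3.288 -2.551 -0.324
vertex -2.882 -4.191 0.078
endloop
endfacet
facet normal 0.969 0.246 0.023
outer loop
vertex -2.882 -4.191 0.078
vertex -3.288 -2.551 -0.324
vertex -3.035 -3.646 0.699
endloop
endfacet
facet normal 0.167 -0.720 0.673
outer loop
vertex -2.882 -4.191 0.078
vertex -3.035 -3.646 0.699
vertex -3.664 -4.098 0.371
endloop
endfacet

endsolid


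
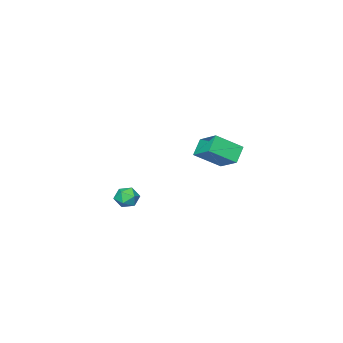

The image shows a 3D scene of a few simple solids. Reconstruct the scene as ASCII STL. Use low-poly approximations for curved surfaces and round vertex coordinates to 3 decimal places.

solid 
facet normal -0.491 0.657 0.572
outer loop
vertex 2.581 -3.288 0.235
vertex 2.86 -3.604 0.838
vertex 3.22 -3.051 0.512
endloop
endfacet
facet normal -0.324 0.944 -0.060
outer loop
vertex 2.581 -3.288 0.235
vertex 3.22 -3.051 0.512
vertex 3.139 -3.125 -0.216
endloop
endfacet
facet normal -0.618 0.542 -0.569
outer loop
vertex 2.581 -3.288 0.235
vertex 3.139 -3.125 -0.216
vertex 2.728 -3.723 -0.339
endloop
endfacet
facet normal -0.968 0.006 -0.253
outer loop
vertex 2.581 -3.288 0.235
vertex 2.728 -3.723 -0.339
vertex 2.556 -4.019 0.312
endloop
endfacet
facet normal -0.889 0.078 0.452
outer loop
vertex 2.581 -3.288 0.235
vertex 2.556 -4.019 0.312
vertex 2.86 -3.604 0.838
endloop
endfacet
facet normal 0.386 0.913 -0.136
outer loop
vertex 3.139 -3.125 -0.216
vertex 3.22 -3.051 0.512
vertex 3.764 -3.341 0.108
endloop
endfacet
facet normal 0.116 0.447 0.887
outer loop
vertex 3.22 -3.051 0.512
vertex 2.86 -3.604 0.838
vertex 3.592 -3.637 0.759
endloop
endfacet
facet normal -0.529 -0.491 0.693
outer loop
vertex 2.86 -3.604 0.838
vertex 2.556 -4.019 0.312
vertex 3.181 -4.235 0.636
endloop
endfacet
facet normal -0.657 -0.606 -0.449
outer loop
vertex 2.556 -4.019 0.312
vertex 2.728 -3.723 -0.339
vertex 3.1 -4.309 -0.092
endloop
endfacet
facet normal -0.092 0.261 -0.961
outer loop
vertex 2.728 -3.723 -0.339
vertex 3.139 -3.125 -0.216
vertex 3.46 -3.756 -0.418
endloop
endfacet
facet normal 0.968 -0.006 0.253
outer loop
vertex 3.739 -4.072 0.185
vertex 3.764 -3.341 0.108
vertex 3.592 -3.637 0.759
endloop
endfacet
facet normal 0.618 -0.542 0.569
outer loop
vertex 3.739 -4.072 0.185
vertex 3.592 -3.637 0.759
vertex 3.181 -4.235 0.636
endloop
endfacet
facet normal 0.324 -0.944 0.060
outer loop
vertex 3.739 -4.072 0.185
vertex 3.181 -4.235 0.636
vertex 3.1 -4.309 -0.092
endloop
endfacet
facet normal 0.491 -0.657 -0.572
outer loop
vertex 3.739 -4.072 0.185
vertex 3.1 -4.309 -0.092
vertex 3.46 -3.756 -0.418
endloop
endfacet
facet normal 0.889 -0.078 -0.452
outer loop
vertex 3.739 -4.072 0.185
vertex 3.46 -3.756 -0.418
vertex 3.764 -3.341 0.108
endloop
endfacet
facet normal 0.657 0.606 0.449
outer loop
vertex 3.592 -3.637 0.759
vertex 3.764 -3.341 0.108
vertex 3.22 -3.051 0.512
endloop
endfacet
facet normal 0.092 -0.261 0.961
outer loop
vertex 3.181 -4.235 0.636
vertex 3.592 -3.637 0.759
vertex 2.86 -3.604 0.838
endloop
endfacet
facet normal -0.386 -0.913 0.136
outer loop
vertex 3.1 -4.309 -0.092
vertex 3.181 -4.235 0.636
vertex 2.556 -4.019 0.312
endloop
endfacet
facet normal -0.116 -0.447 -0.887
outer loop
vertex 3.46 -3.756 -0.418
vertex 3.1 -4.309 -0.092
vertex 2.728 -3.723 -0.339
endloop
endfacet
facet normal 0.529 0.491 -0.693
outer loop
vertex 3.764 -3.341 0.108
vertex 3.46 -3.756 -0.418
vertex 3.139 -3.125 -0.216
endloop
endfacet
facet normal -0.698 0.459 -0.549
outer loop
vertex -4.815 -2.93 1.585
vertex -3.974 -2.627 0.769
vertex -5.11 -4.387 0.741
endloop
endfacet
facet normal -0.695 -0.250 0.674
outer loop
vertex -3.826 -5.233 1.751
vertex -4.815 -2.93 1.585
vertex -5.11 -4.387 0.741
endloop
endfacet
facet normal -0.698 0.459 -0.549
outer loop
vertex -5.11 -4.387 0.741
vertex -3.974 -2.627 0.769
vertex -4.27 -4.085 -0.075
endloop
endfacet
facet normal -0.173 -0.852 -0.494
outer loop
vertex -4.27 -4.085 -0.075
vertex -3.826 -5.233 1.751
vertex -5.11 -4.387 0.741
endloop
endfacet
facet normal 0.173 0.852 0.494
outer loop
vertex -4.815 -2.93 1.585
vertex -2.69 -3.473 1.779
vertex -3.974 -2.627 0.769
endloop
endfacet
facet normal -0.695 -0.250 0.675
outer loop
vertex -3.53 -3.775 2.595
vertex -4.815 -2.93 1.585
vertex -3.826 -5.233 1.751
endloop
endfacet
facet normal 0.173 0.852 0.493
outer loop
vertex -3.53 -3.775 2.595
vertex -2.69 -3.473 1.779
vertex -4.815 -2.93 1.585
endloop
endfacet
facet normal 0.695 0.249 -0.675
outer loop
vertex -3.974 -2.627 0.769
vertex -2.69 -3.473 1.779
vertex -4.27 -4.085 -0.075
endloop
endfacet
facet normal -0.172 -0.852 -0.494
outer loop
vertex -2.985 -4.93 0.935
vertex -3.826 -5.233 1.751
vertex -4.27 -4.085 -0.075
endloop
endfacet
facet normal 0.695 0.250 -0.675
outer loop
vertex -4.27 -4.085 -0.075
vertex -2.69 -3.473 1.779
vertex -2.985 -4.93 0.935
endloop
endfacet
facet normal 0.698 -0.460 0.549
outer loop
vertex -2.985 -4.93 0.935
vertex -3.53 -3.775 2.595
vertex -3.826 -5.233 1.751
endloop
endfacet
facet normal 0.698 -0.459 0.549
outer loop
vertex -2.69 -3.473 1.779
vertex -3.53 -3.775 2.595
vertex -2.985 -4.93 0.935
endloop
endfacet

endsolid


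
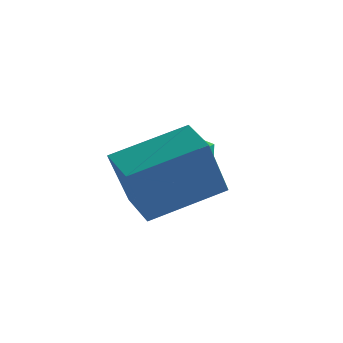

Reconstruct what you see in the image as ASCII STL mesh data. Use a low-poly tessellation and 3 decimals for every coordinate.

solid 
facet normal -0.744 -0.560 -0.365
outer loop
vertex 2.19 -1.768 -3.274
vertex 1.487 -1.006 -3.011
vertex 2.397 -1.055 -4.792
endloop
endfacet
facet normal 0.657 -0.713 -0.245
outer loop
vertex 3.833 0.026 -4.089
vertex 2.19 -1.768 -3.274
vertex 2.397 -1.055 -4.792
endloop
endfacet
facet normal -0.744 -0.560 -0.365
outer loop
vertex 2.397 -1.055 -4.792
vertex 1.487 -1.006 -3.011
vertex 1.694 -0.292 -4.529
endloop
endfacet
facet normal 0.122 0.422 -0.898
outer loop
vertex 1.694 -0.292 -4.529
vertex 3.833 0.026 -4.089
vertex 2.397 -1.055 -4.792
endloop
endfacet
facet normal -0.122 -0.422 0.898
outer loop
vertex 2.19 -1.768 -3.274
vertex 2.923 0.075 -2.308
vertex 1.487 -1.006 -3.011
endloop
endfacet
facet normal 0.657 -0.713 -0.246
outer loop
vertex 3.626 -0.688 -2.571
vertex 2.19 -1.768 -3.274
vertex 3.833 0.026 -4.089
endloop
endfacet
facet normal -0.122 -0.422 0.898
outer loop
vertex 3.626 -0.688 -2.571
vertex 2.923 0.075 -2.308
vertex 2.19 -1.768 -3.274
endloop
endfacet
facet normal -0.657 0.713 0.246
outer loop
vertex 1.487 -1.006 -3.011
vertex 2.923 0.075 -2.308
vertex 1.694 -0.292 -4.529
endloop
endfacet
facet normal 0.122 0.422 -0.898
outer loop
vertex 3.13 0.788 -3.826
vertex 3.833 0.026 -4.089
vertex 1.694 -0.292 -4.529
endloop
endfacet
facet normal -0.657 0.713 0.245
outer loop
vertex 1.694 -0.292 -4.529
vertex 2.923 0.075 -2.308
vertex 3.13 0.788 -3.826
endloop
endfacet
facet normal 0.744 0.560 0.365
outer loop
vertex 3.13 0.788 -3.826
vertex 3.626 -0.688 -2.571
vertex 3.833 0.026 -4.089
endloop
endfacet
facet normal 0.744 0.560 0.364
outer loop
vertex 2.923 0.075 -2.308
vertex 3.626 -0.688 -2.571
vertex 3.13 0.788 -3.826
endloop
endfacet
facet normal -0.570 -0.286 0.770
outer loop
vertex 1.978 1.334 -3.376
vertex 2.295 0.753 -3.357
vertex 2.52 1.264 -3.001
endloop
endfacet
facet normal -0.479 0.421 0.770
outer loop
vertex 1.978 1.334 -3.376
vertex 2.52 1.264 -3.001
vertex 2.433 1.816 -3.357
endloop
endfacet
facet normal -0.722 0.676 0.148
outer loop
vertex 1.978 1.334 -3.376
vertex 2.433 1.816 -3.357
vertex 2.155 1.645 -3.934
endloop
endfacet
facet normal -0.964 0.126 -0.236
outer loop
vertex 1.978 1.334 -3.376
vertex 2.155 1.645 -3.934
vertex 2.069 0.988 -3.933
endloop
endfacet
facet normal -0.870 -0.470 0.150
outer loop
vertex 1.978 1.334 -3.376
vertex 2.069 0.988 -3.933
vertex 2.295 0.753 -3.357
endloop
endfacet
facet normal 0.222 0.553 0.803
outer loop
vertex 2.433 1.816 -3.357
vertex 2.52 1.264 -3.001
vertex 3.031 1.532 -3.327
endloop
endfacet
facet normal 0.073 -0.591 0.803
outer loop
vertex 2.52 1.264 -3.001
vertex 2.295 0.753 -3.357
vertex 2.945 0.875 -3.326
endloop
endfacet
facet normal -0.412 -0.889 -0.201
outer loop
vertex 2.295 0.753 -3.357
vertex 2.069 0.988 -3.933
vertex 2.667 0.704 -3.903
endloop
endfacet
facet normal -0.563 0.072 -0.823
outer loop
vertex 2.069 0.988 -3.933
vertex 2.155 1.645 -3.934
vertex 2.58 1.256 -4.259
endloop
endfacet
facet normal -0.171 0.964 -0.203
outer loop
vertex 2.155 1.645 -3.934
vertex 2.433 1.816 -3.357
vertex 2.805 1.767 -3.903
endloop
endfacet
facet normal 0.964 -0.126 0.236
outer loop
vertex 3.122 1.186 -3.884
vertex 3.031 1.532 -3.327
vertex 2.945 0.875 -3.326
endloop
endfacet
facet normal 0.722 -0.676 -0.148
outer loop
vertex 3.122 1.186 -3.884
vertex 2.945 0.875 -3.326
vertex 2.667 0.704 -3.903
endloop
endfacet
facet normal 0.479 -0.421 -0.770
outer loop
vertex 3.122 1.186 -3.884
vertex 2.667 0.704 -3.903
vertex 2.58 1.256 -4.259
endloop
endfacet
facet normal 0.570 0.286 -0.770
outer loop
vertex 3.122 1.186 -3.884
vertex 2.58 1.256 -4.259
vertex 2.805 1.767 -3.903
endloop
endfacet
facet normal 0.870 0.470 -0.150
outer loop
vertex 3.122 1.186 -3.884
vertex 2.805 1.767 -3.903
vertex 3.031 1.532 -3.327
endloop
endfacet
facet normal 0.563 -0.072 0.823
outer loop
vertex 2.945 0.875 -3.326
vertex 3.031 1.532 -3.327
vertex 2.52 1.264 -3.001
endloop
endfacet
facet normal 0.171 -0.964 0.203
outer loop
vertex 2.667 0.704 -3.903
vertex 2.945 0.875 -3.326
vertex 2.295 0.753 -3.357
endloop
endfacet
facet normal -0.222 -0.553 -0.803
outer loop
vertex 2.58 1.256 -4.259
vertex 2.667 0.704 -3.903
vertex 2.069 0.988 -3.933
endloop
endfacet
facet normal -0.073 0.591 -0.803
outer loop
vertex 2.805 1.767 -3.903
vertex 2.58 1.256 -4.259
vertex 2.155 1.645 -3.934
endloop
endfacet
facet normal 0.412 0.889 0.201
outer loop
vertex 3.031 1.532 -3.327
vertex 2.805 1.767 -3.903
vertex 2.433 1.816 -3.357
endloop
endfacet

endsolid


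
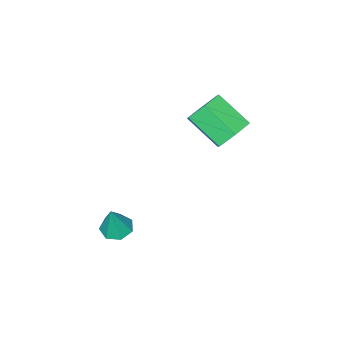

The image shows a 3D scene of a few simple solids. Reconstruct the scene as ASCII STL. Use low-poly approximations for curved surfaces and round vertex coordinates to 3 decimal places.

solid 
facet normal -0.269 -0.086 -0.959
outer loop
vertex 3.065 1.539 -2.687
vertex 2.488 2.096 -2.575
vertex 3.258 2.205 -2.801
endloop
endfacet
facet normal 0.955 -0.249 0.161
outer loop
vertex 3.065 1.539 -2.687
vertex 3.258 2.205 -2.801
vertex 2.952 2.244 -0.925
endloop
endfacet
facet normal -0.269 -0.086 -0.959
outer loop
vertex 3.258 2.205 -2.801
vertex 2.488 2.096 -2.575
vertex 2.871 2.789 -2.745
endloop
endfacet
facet normal 0.833 0.540 0.125
outer loop
vertex 3.258 2.205 -2.801
vertex 2.871 2.789 -2.745
vertex 2.952 2.244 -0.925
endloop
endfacet
facet normal -0.271 -0.086 -0.959
outer loop
vertex 2.871 2.789 -2.745
vertex 2.488 2.096 -2.575
vertex 2.196 2.851 -2.56
endloop
endfacet
facet normal 0.163 0.947 0.276
outer loop
vertex 2.871 2.789 -2.745
vertex 2.196 2.851 -2.56
vertex 2.952 2.244 -0.925
endloop
endfacet
facet normal -0.269 -0.085 -0.959
outer loop
vertex 2.196 2.851 -2.56
vertex 2.488 2.096 -2.575
vertex 1.74 2.345 -2.387
endloop
endfacet
facet normal -0.550 0.667 0.502
outer loop
vertex 2.196 2.851 -2.56
vertex 1.74 2.345 -2.387
vertex 2.952 2.244 -0.925
endloop
endfacet
facet normal -0.270 -0.086 -0.959
outer loop
vertex 1.74 2.345 -2.387
vertex 2.488 2.096 -2.575
vertex 1.848 1.651 -2.355
endloop
endfacet
facet normal -0.770 -0.091 0.632
outer loop
vertex 1.74 2.345 -2.387
vertex 1.848 1.651 -2.355
vertex 2.952 2.244 -0.925
endloop
endfacet
facet normal -0.269 -0.087 -0.959
outer loop
vertex 1.848 1.651 -2.355
vertex 2.488 2.096 -2.575
vertex 2.437 1.292 -2.488
endloop
endfacet
facet normal -0.331 -0.754 0.568
outer loop
vertex 1.848 1.651 -2.355
vertex 2.437 1.292 -2.488
vertex 2.952 2.244 -0.925
endloop
endfacet
facet normal -0.270 -0.087 -0.959
outer loop
vertex 2.437 1.292 -2.488
vertex 2.488 2.096 -2.575
vertex 3.065 1.539 -2.687
endloop
endfacet
facet normal 0.438 -0.825 0.358
outer loop
vertex 2.437 1.292 -2.488
vertex 3.065 1.539 -2.687
vertex 2.952 2.244 -0.925
endloop
endfacet
facet normal -0.128 0.820 -0.557
outer loop
vertex -2.244 4.005 1.564
vertex -3.324 3.871 1.615
vertex -2.812 4.465 2.372
endloop
endfacet
facet normal 0.844 0.385 0.374
outer loop
vertex -2.244 4.005 1.564
vertex -2.812 4.465 2.372
vertex -1.975 2.282 2.734
endloop
endfacet
facet normal 0.843 0.385 0.374
outer loop
vertex -1.975 2.282 2.734
vertex -2.812 4.465 2.372
vertex -2.544 2.742 3.542
endloop
endfacet
facet normal 0.127 -0.821 0.557
outer loop
vertex -1.975 2.282 2.734
vertex -2.544 2.742 3.542
vertex -3.056 2.149 2.785
endloop
endfacet
facet normal -0.127 0.820 -0.558
outer loop
vertex -2.812 4.465 2.372
vertex -3.324 3.871 1.615
vertex -3.893 4.332 2.423
endloop
endfacet
facet normal -0.030 0.558 0.829
outer loop
vertex -2.812 4.465 2.372
vertex -3.893 4.332 2.423
vertex -2.544 2.742 3.542
endloop
endfacet
facet normal -0.030 0.558 0.829
outer loop
vertex -2.544 2.742 3.542
vertex -3.893 4.332 2.423
vertex -3.624 2.609 3.593
endloop
endfacet
facet normal 0.127 -0.821 0.557
outer loop
vertex -2.544 2.742 3.542
vertex -3.624 2.609 3.593
vertex -3.056 2.149 2.785
endloop
endfacet
facet normal -0.127 0.820 -0.558
outer loop
vertex -3.893 4.332 2.423
vertex -3.324 3.871 1.615
vertex -4.405 3.738 1.666
endloop
endfacet
facet normal -0.873 0.173 0.455
outer loop
vertex -3.893 4.332 2.423
vertex -4.405 3.738 1.666
vertex -3.624 2.609 3.593
endloop
endfacet
facet normal -0.873 0.173 0.455
outer loop
vertex -3.624 2.609 3.593
vertex -4.405 3.738 1.666
vertex -4.136 2.015 2.836
endloop
endfacet
facet normal 0.128 -0.820 0.557
outer loop
vertex -3.624 2.609 3.593
vertex -4.136 2.015 2.836
vertex -3.056 2.149 2.785
endloop
endfacet
facet normal -0.127 0.821 -0.557
outer loop
vertex -4.405 3.738 1.666
vertex -3.324 3.871 1.615
vertex -3.836 3.278 0.858
endloop
endfacet
facet normal -0.843 -0.386 -0.374
outer loop
vertex -4.405 3.738 1.666
vertex -3.836 3.278 0.858
vertex -4.136 2.015 2.836
endloop
endfacet
facet normal -0.844 -0.385 -0.374
outer loop
vertex -4.136 2.015 2.836
vertex -3.836 3.278 0.858
vertex -3.568 1.555 2.028
endloop
endfacet
facet normal 0.128 -0.820 0.557
outer loop
vertex -4.136 2.015 2.836
vertex -3.568 1.555 2.028
vertex -3.056 2.149 2.785
endloop
endfacet
facet normal -0.127 0.821 -0.557
outer loop
vertex -3.836 3.278 0.858
vertex -3.324 3.871 1.615
vertex -2.756 3.411 0.807
endloop
endfacet
facet normal 0.030 -0.558 -0.829
outer loop
vertex -3.836 3.278 0.858
vertex -2.756 3.411 0.807
vertex -3.568 1.555 2.028
endloop
endfacet
facet normal 0.030 -0.558 -0.829
outer loop
vertex -3.568 1.555 2.028
vertex -2.756 3.411 0.807
vertex -2.487 1.688 1.977
endloop
endfacet
facet normal 0.127 -0.820 0.558
outer loop
vertex -3.568 1.555 2.028
vertex -2.487 1.688 1.977
vertex -3.056 2.149 2.785
endloop
endfacet
facet normal -0.128 0.820 -0.557
outer loop
vertex -2.756 3.411 0.807
vertex -3.324 3.871 1.615
vertex -2.244 4.005 1.564
endloop
endfacet
facet normal 0.873 -0.173 -0.455
outer loop
vertex -2.756 3.411 0.807
vertex -2.244 4.005 1.564
vertex -2.487 1.688 1.977
endloop
endfacet
facet normal 0.873 -0.173 -0.455
outer loop
vertex -2.487 1.688 1.977
vertex -2.244 4.005 1.564
vertex -1.975 2.282 2.734
endloop
endfacet
facet normal 0.127 -0.820 0.558
outer loop
vertex -2.487 1.688 1.977
vertex -1.975 2.282 2.734
vertex -3.056 2.149 2.785
endloop
endfacet

endsolid


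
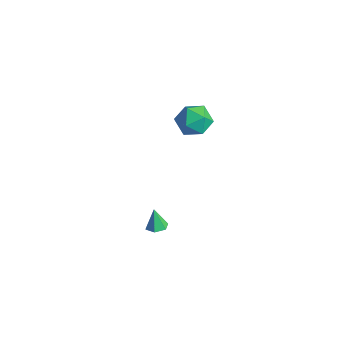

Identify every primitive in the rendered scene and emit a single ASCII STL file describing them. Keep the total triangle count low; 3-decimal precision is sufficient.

solid 
facet normal -0.665 0.710 0.234
outer loop
vertex -3.292 4.489 0.239
vertex -3.797 3.793 0.915
vertex -2.988 4.428 1.287
endloop
endfacet
facet normal -0.033 0.997 0.068
outer loop
vertex -3.292 4.489 0.239
vertex -2.988 4.428 1.287
vertex -2.231 4.506 0.502
endloop
endfacet
facet normal 0.135 0.792 -0.595
outer loop
vertex -3.292 4.489 0.239
vertex -2.231 4.506 0.502
vertex -2.572 3.92 -0.356
endloop
endfacet
facet normal -0.393 0.379 -0.838
outer loop
vertex -3.292 4.489 0.239
vertex -2.572 3.92 -0.356
vertex -3.54 3.479 -0.101
endloop
endfacet
facet normal -0.887 0.327 -0.326
outer loop
vertex -3.292 4.489 0.239
vertex -3.54 3.479 -0.101
vertex -3.797 3.793 0.915
endloop
endfacet
facet normal 0.456 0.728 0.512
outer loop
vertex -2.231 4.506 0.502
vertex -2.988 4.428 1.287
vertex -2.08 3.821 1.341
endloop
endfacet
facet normal -0.566 0.263 0.782
outer loop
vertex -2.988 4.428 1.287
vertex -3.797 3.793 0.915
vertex -3.048 3.38 1.596
endloop
endfacet
facet normal -0.926 -0.356 -0.124
outer loop
vertex -3.797 3.793 0.915
vertex -3.54 3.479 -0.101
vertex -3.389 2.794 0.738
endloop
endfacet
facet normal -0.126 -0.274 -0.953
outer loop
vertex -3.54 3.479 -0.101
vertex -2.572 3.92 -0.356
vertex -2.632 2.872 -0.047
endloop
endfacet
facet normal 0.728 0.396 -0.560
outer loop
vertex -2.572 3.92 -0.356
vertex -2.231 4.506 0.502
vertex -1.823 3.507 0.325
endloop
endfacet
facet normal 0.393 -0.379 0.838
outer loop
vertex -2.328 2.811 1.001
vertex -2.08 3.821 1.341
vertex -3.048 3.38 1.596
endloop
endfacet
facet normal -0.135 -0.792 0.595
outer loop
vertex -2.328 2.811 1.001
vertex -3.048 3.38 1.596
vertex -3.389 2.794 0.738
endloop
endfacet
facet normal 0.033 -0.997 -0.068
outer loop
vertex -2.328 2.811 1.001
vertex -3.389 2.794 0.738
vertex -2.632 2.872 -0.047
endloop
endfacet
facet normal 0.665 -0.710 -0.234
outer loop
vertex -2.328 2.811 1.001
vertex -2.632 2.872 -0.047
vertex -1.823 3.507 0.325
endloop
endfacet
facet normal 0.887 -0.327 0.326
outer loop
vertex -2.328 2.811 1.001
vertex -1.823 3.507 0.325
vertex -2.08 3.821 1.341
endloop
endfacet
facet normal 0.126 0.274 0.953
outer loop
vertex -3.048 3.38 1.596
vertex -2.08 3.821 1.341
vertex -2.988 4.428 1.287
endloop
endfacet
facet normal -0.728 -0.396 0.560
outer loop
vertex -3.389 2.794 0.738
vertex -3.048 3.38 1.596
vertex -3.797 3.793 0.915
endloop
endfacet
facet normal -0.456 -0.728 -0.512
outer loop
vertex -2.632 2.872 -0.047
vertex -3.389 2.794 0.738
vertex -3.54 3.479 -0.101
endloop
endfacet
facet normal 0.566 -0.263 -0.782
outer loop
vertex -1.823 3.507 0.325
vertex -2.632 2.872 -0.047
vertex -2.572 3.92 -0.356
endloop
endfacet
facet normal 0.926 0.356 0.124
outer loop
vertex -2.08 3.821 1.341
vertex -1.823 3.507 0.325
vertex -2.231 4.506 0.502
endloop
endfacet
facet normal 0.278 -0.051 -0.959
outer loop
vertex 4.303 -3.707 1.751
vertex 3.917 -3.309 1.618
vertex 4.446 -3.156 1.763
endloop
endfacet
facet normal 0.738 -0.206 0.642
outer loop
vertex 4.303 -3.707 1.751
vertex 4.446 -3.156 1.763
vertex 3.603 -3.251 2.702
endloop
endfacet
facet normal 0.278 -0.052 -0.959
outer loop
vertex 4.446 -3.156 1.763
vertex 3.917 -3.309 1.618
vertex 4.061 -2.758 1.63
endloop
endfacet
facet normal 0.514 0.674 0.530
outer loop
vertex 4.446 -3.156 1.763
vertex 4.061 -2.758 1.63
vertex 3.603 -3.251 2.702
endloop
endfacet
facet normal 0.277 -0.052 -0.959
outer loop
vertex 4.061 -2.758 1.63
vertex 3.917 -3.309 1.618
vertex 3.531 -2.911 1.485
endloop
endfacet
facet normal -0.335 0.902 0.272
outer loop
vertex 4.061 -2.758 1.63
vertex 3.531 -2.911 1.485
vertex 3.603 -3.251 2.702
endloop
endfacet
facet normal 0.278 -0.051 -0.959
outer loop
vertex 3.531 -2.911 1.485
vertex 3.917 -3.309 1.618
vertex 3.388 -3.463 1.473
endloop
endfacet
facet normal -0.961 0.246 0.126
outer loop
vertex 3.531 -2.911 1.485
vertex 3.388 -3.463 1.473
vertex 3.603 -3.251 2.702
endloop
endfacet
facet normal 0.278 -0.052 -0.959
outer loop
vertex 3.388 -3.463 1.473
vertex 3.917 -3.309 1.618
vertex 3.773 -3.861 1.606
endloop
endfacet
facet normal -0.737 -0.633 0.238
outer loop
vertex 3.388 -3.463 1.473
vertex 3.773 -3.861 1.606
vertex 3.603 -3.251 2.702
endloop
endfacet
facet normal 0.277 -0.052 -0.959
outer loop
vertex 3.773 -3.861 1.606
vertex 3.917 -3.309 1.618
vertex 4.303 -3.707 1.751
endloop
endfacet
facet normal 0.114 -0.860 0.497
outer loop
vertex 3.773 -3.861 1.606
vertex 4.303 -3.707 1.751
vertex 3.603 -3.251 2.702
endloop
endfacet

endsolid


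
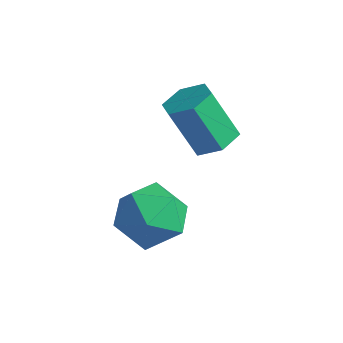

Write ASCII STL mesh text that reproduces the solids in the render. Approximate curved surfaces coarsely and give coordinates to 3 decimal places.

solid 
facet normal 0.245 -0.268 0.932
outer loop
vertex 4.227 0.95 -0.33
vertex 3.41 0.397 -0.274
vertex 4.252 0.003 -0.609
endloop
endfacet
facet normal 0.829 -0.138 0.542
outer loop
vertex 4.227 0.95 -0.33
vertex 4.252 0.003 -0.609
vertex 4.718 0.689 -1.147
endloop
endfacet
facet normal 0.789 0.533 0.304
outer loop
vertex 4.227 0.95 -0.33
vertex 4.718 0.689 -1.147
vertex 4.164 1.507 -1.144
endloop
endfacet
facet normal 0.182 0.818 0.546
outer loop
vertex 4.227 0.95 -0.33
vertex 4.164 1.507 -1.144
vertex 3.356 1.327 -0.604
endloop
endfacet
facet normal -0.154 0.322 0.934
outer loop
vertex 4.227 0.95 -0.33
vertex 3.356 1.327 -0.604
vertex 3.41 0.397 -0.274
endloop
endfacet
facet normal 0.819 -0.574 -0.022
outer loop
vertex 4.718 0.689 -1.147
vertex 4.252 0.003 -0.609
vertex 4.204 -0.027 -1.596
endloop
endfacet
facet normal -0.125 -0.784 0.608
outer loop
vertex 4.252 0.003 -0.609
vertex 3.41 0.397 -0.274
vertex 3.396 -0.207 -1.056
endloop
endfacet
facet normal -0.773 0.172 0.611
outer loop
vertex 3.41 0.397 -0.274
vertex 3.356 1.327 -0.604
vertex 2.842 0.611 -1.053
endloop
endfacet
facet normal -0.229 0.973 -0.018
outer loop
vertex 3.356 1.327 -0.604
vertex 4.164 1.507 -1.144
vertex 3.308 1.297 -1.591
endloop
endfacet
facet normal 0.755 0.513 -0.409
outer loop
vertex 4.164 1.507 -1.144
vertex 4.718 0.689 -1.147
vertex 4.15 0.903 -1.926
endloop
endfacet
facet normal -0.182 -0.818 -0.546
outer loop
vertex 3.333 0.35 -1.87
vertex 4.204 -0.027 -1.596
vertex 3.396 -0.207 -1.056
endloop
endfacet
facet normal -0.789 -0.533 -0.304
outer loop
vertex 3.333 0.35 -1.87
vertex 3.396 -0.207 -1.056
vertex 2.842 0.611 -1.053
endloop
endfacet
facet normal -0.829 0.138 -0.542
outer loop
vertex 3.333 0.35 -1.87
vertex 2.842 0.611 -1.053
vertex 3.308 1.297 -1.591
endloop
endfacet
facet normal -0.245 0.268 -0.932
outer loop
vertex 3.333 0.35 -1.87
vertex 3.308 1.297 -1.591
vertex 4.15 0.903 -1.926
endloop
endfacet
facet normal 0.154 -0.322 -0.934
outer loop
vertex 3.333 0.35 -1.87
vertex 4.15 0.903 -1.926
vertex 4.204 -0.027 -1.596
endloop
endfacet
facet normal 0.229 -0.973 0.018
outer loop
vertex 3.396 -0.207 -1.056
vertex 4.204 -0.027 -1.596
vertex 4.252 0.003 -0.609
endloop
endfacet
facet normal -0.755 -0.513 0.409
outer loop
vertex 2.842 0.611 -1.053
vertex 3.396 -0.207 -1.056
vertex 3.41 0.397 -0.274
endloop
endfacet
facet normal -0.819 0.574 0.022
outer loop
vertex 3.308 1.297 -1.591
vertex 2.842 0.611 -1.053
vertex 3.356 1.327 -0.604
endloop
endfacet
facet normal 0.125 0.784 -0.608
outer loop
vertex 4.15 0.903 -1.926
vertex 3.308 1.297 -1.591
vertex 4.164 1.507 -1.144
endloop
endfacet
facet normal 0.773 -0.172 -0.611
outer loop
vertex 4.204 -0.027 -1.596
vertex 4.15 0.903 -1.926
vertex 4.718 0.689 -1.147
endloop
endfacet
facet normal 0.462 0.157 -0.873
outer loop
vertex 4.441 3.063 0.671
vertex 3.934 2.766 0.349
vertex 3.919 3.427 0.46
endloop
endfacet
facet normal 0.425 0.825 0.372
outer loop
vertex 4.441 3.063 0.671
vertex 3.919 3.427 0.46
vertex 3.753 2.831 1.972
endloop
endfacet
facet normal 0.426 0.825 0.372
outer loop
vertex 3.753 2.831 1.972
vertex 3.919 3.427 0.46
vertex 3.232 3.195 1.761
endloop
endfacet
facet normal -0.462 -0.155 0.873
outer loop
vertex 3.753 2.831 1.972
vertex 3.232 3.195 1.761
vertex 3.246 2.534 1.651
endloop
endfacet
facet normal 0.462 0.157 -0.873
outer loop
vertex 3.919 3.427 0.46
vertex 3.934 2.766 0.349
vertex 3.412 3.13 0.138
endloop
endfacet
facet normal -0.462 0.883 -0.087
outer loop
vertex 3.919 3.427 0.46
vertex 3.412 3.13 0.138
vertex 3.232 3.195 1.761
endloop
endfacet
facet normal -0.463 0.882 -0.087
outer loop
vertex 3.232 3.195 1.761
vertex 3.412 3.13 0.138
vertex 2.724 2.897 1.44
endloop
endfacet
facet normal -0.461 -0.155 0.874
outer loop
vertex 3.232 3.195 1.761
vertex 2.724 2.897 1.44
vertex 3.246 2.534 1.651
endloop
endfacet
facet normal 0.462 0.156 -0.873
outer loop
vertex 3.412 3.13 0.138
vertex 3.934 2.766 0.349
vertex 3.427 2.469 0.028
endloop
endfacet
facet normal -0.887 0.056 -0.459
outer loop
vertex 3.412 3.13 0.138
vertex 3.427 2.469 0.028
vertex 2.724 2.897 1.44
endloop
endfacet
facet normal -0.887 0.057 -0.459
outer loop
vertex 2.724 2.897 1.44
vertex 3.427 2.469 0.028
vertex 2.739 2.237 1.329
endloop
endfacet
facet normal -0.462 -0.157 0.873
outer loop
vertex 2.724 2.897 1.44
vertex 2.739 2.237 1.329
vertex 3.246 2.534 1.651
endloop
endfacet
facet normal 0.462 0.155 -0.873
outer loop
vertex 3.427 2.469 0.028
vertex 3.934 2.766 0.349
vertex 3.948 2.105 0.239
endloop
endfacet
facet normal -0.426 -0.825 -0.372
outer loop
vertex 3.427 2.469 0.028
vertex 3.948 2.105 0.239
vertex 2.739 2.237 1.329
endloop
endfacet
facet normal -0.425 -0.825 -0.372
outer loop
vertex 2.739 2.237 1.329
vertex 3.948 2.105 0.239
vertex 3.261 1.873 1.54
endloop
endfacet
facet normal -0.462 -0.157 0.873
outer loop
vertex 2.739 2.237 1.329
vertex 3.261 1.873 1.54
vertex 3.246 2.534 1.651
endloop
endfacet
facet normal 0.461 0.155 -0.874
outer loop
vertex 3.948 2.105 0.239
vertex 3.934 2.766 0.349
vertex 4.456 2.403 0.56
endloop
endfacet
facet normal 0.463 -0.882 0.087
outer loop
vertex 3.948 2.105 0.239
vertex 4.456 2.403 0.56
vertex 3.261 1.873 1.54
endloop
endfacet
facet normal 0.462 -0.883 0.086
outer loop
vertex 3.261 1.873 1.54
vertex 4.456 2.403 0.56
vertex 3.768 2.17 1.862
endloop
endfacet
facet normal -0.462 -0.157 0.873
outer loop
vertex 3.261 1.873 1.54
vertex 3.768 2.17 1.862
vertex 3.246 2.534 1.651
endloop
endfacet
facet normal 0.462 0.157 -0.873
outer loop
vertex 4.456 2.403 0.56
vertex 3.934 2.766 0.349
vertex 4.441 3.063 0.671
endloop
endfacet
facet normal 0.887 -0.057 0.458
outer loop
vertex 4.456 2.403 0.56
vertex 4.441 3.063 0.671
vertex 3.768 2.17 1.862
endloop
endfacet
facet normal 0.887 -0.056 0.459
outer loop
vertex 3.768 2.17 1.862
vertex 4.441 3.063 0.671
vertex 3.753 2.831 1.972
endloop
endfacet
facet normal -0.462 -0.156 0.873
outer loop
vertex 3.768 2.17 1.862
vertex 3.753 2.831 1.972
vertex 3.246 2.534 1.651
endloop
endfacet

endsolid
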